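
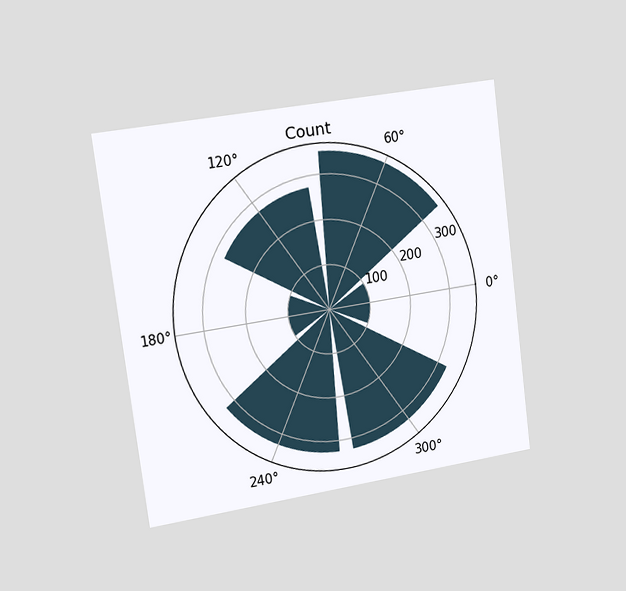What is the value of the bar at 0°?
100

The chart is tilted about 8° counter-clockwise and viewed slightly from the left. The bar at 0° reaches 100 on the radial axis.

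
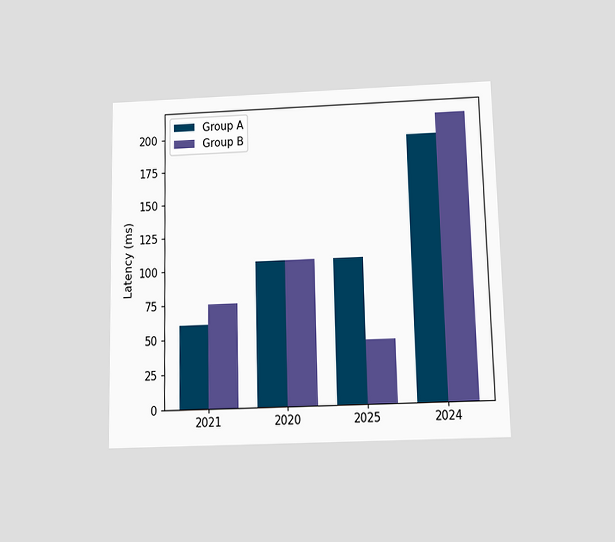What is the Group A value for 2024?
The chart is viewed slightly from below. The Group A bar at 2024 reaches 195ms on the y-axis.

195ms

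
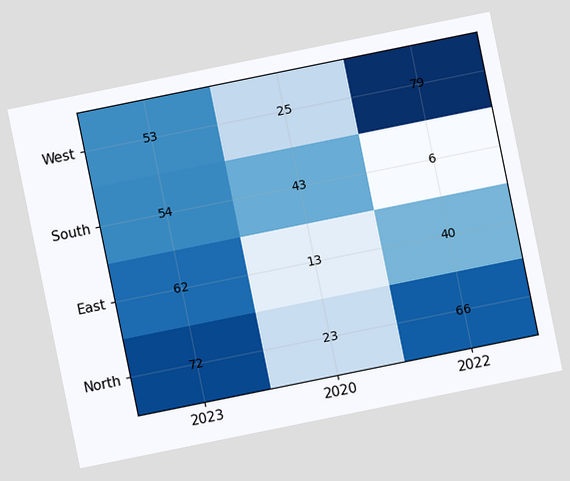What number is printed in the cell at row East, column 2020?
13

The chart is tilted about 11° counter-clockwise. The (East, 2020) cell reads 13.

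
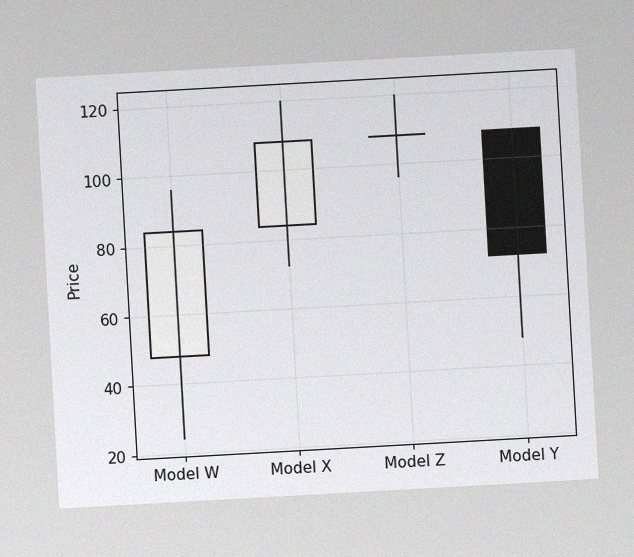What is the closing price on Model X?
108

The chart is tilted about 3° counter-clockwise, with some photo noise. The Model X candle closes at 108.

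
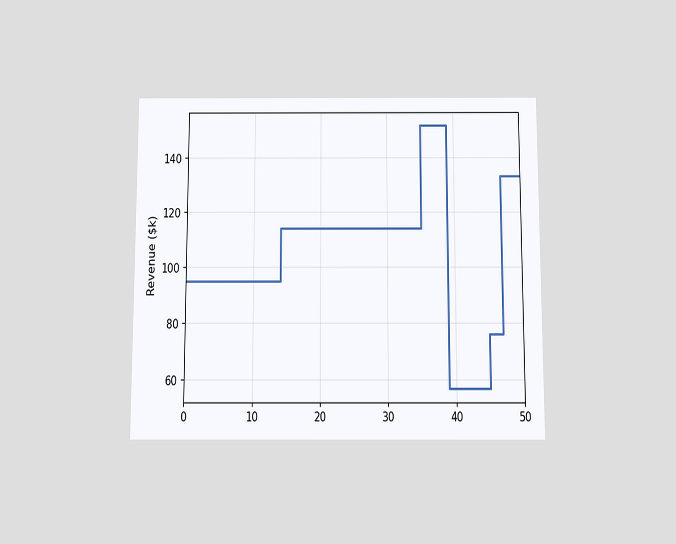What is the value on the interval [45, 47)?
The chart is viewed slightly from below. On [45, 47) the step sits at $76k.

$76k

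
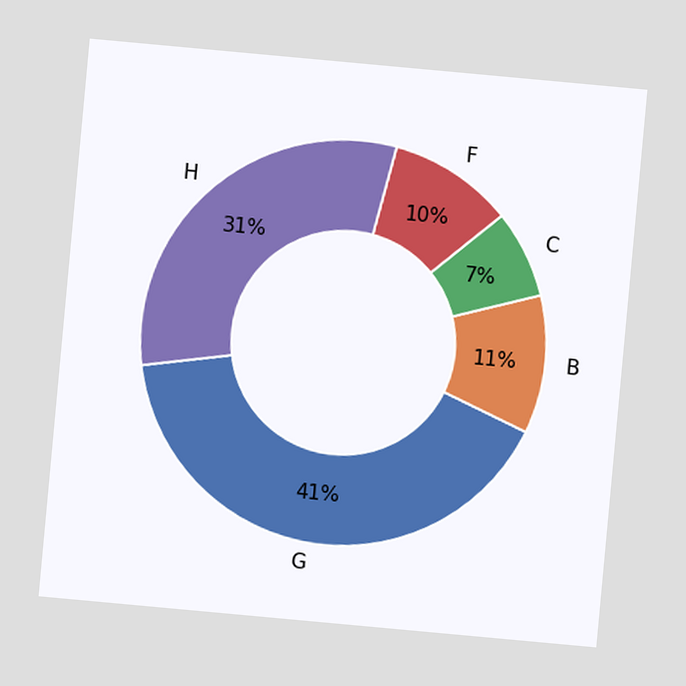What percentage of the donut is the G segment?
The chart is tilted about 5° clockwise. The G segment takes up 41% of the ring.

41%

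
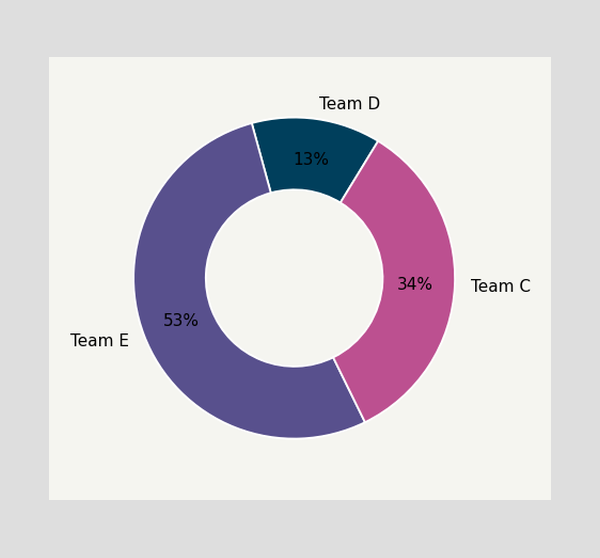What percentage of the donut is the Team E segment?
53%

The Team E segment takes up 53% of the ring.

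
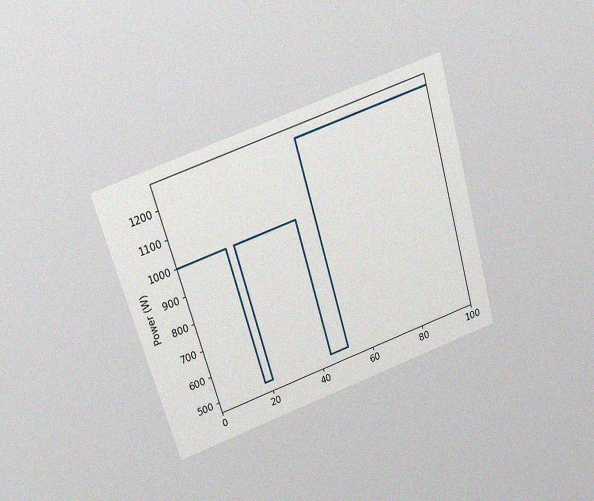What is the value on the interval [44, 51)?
The chart is tilted about 17° counter-clockwise and viewed slightly from above, with some photo noise. On [44, 51) the step sits at 500W.

500W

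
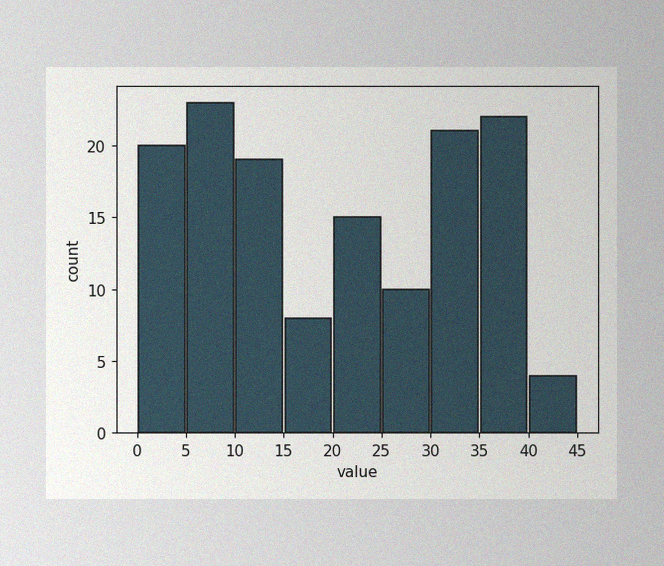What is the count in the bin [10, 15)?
The image has some photo noise and uneven lighting. The [10, 15) bin has height 19.

19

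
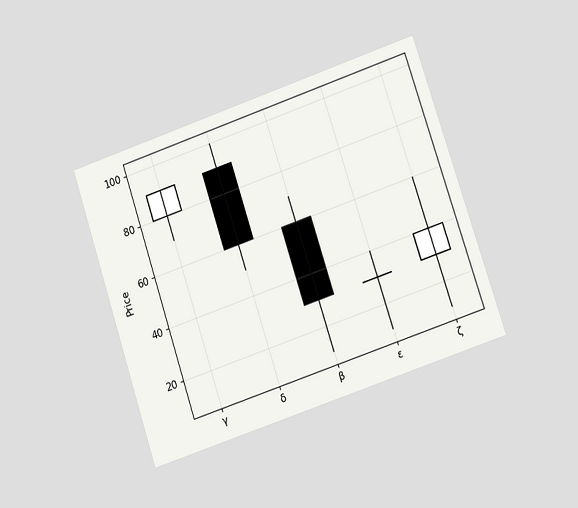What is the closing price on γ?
The chart is tilted about 18° counter-clockwise and viewed at a slight angle. The γ candle closes at 90.

90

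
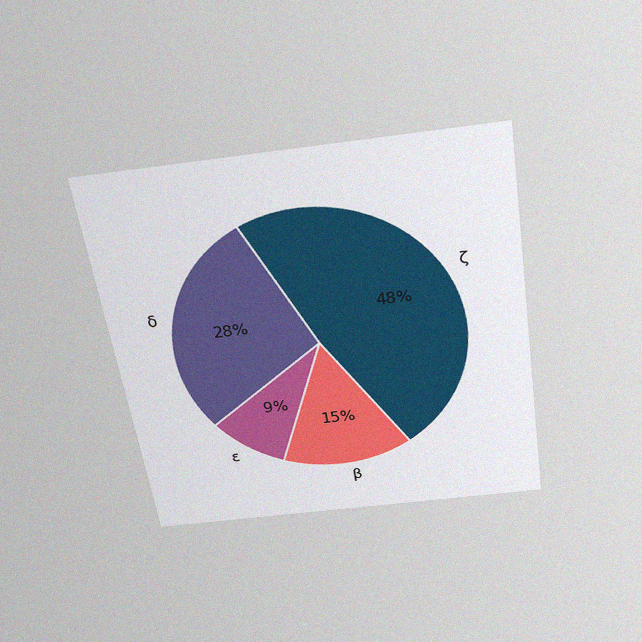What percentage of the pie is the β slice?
The chart is tilted about 9° counter-clockwise and viewed slightly from above, with some photo noise. The β slice takes up 15% of the pie.

15%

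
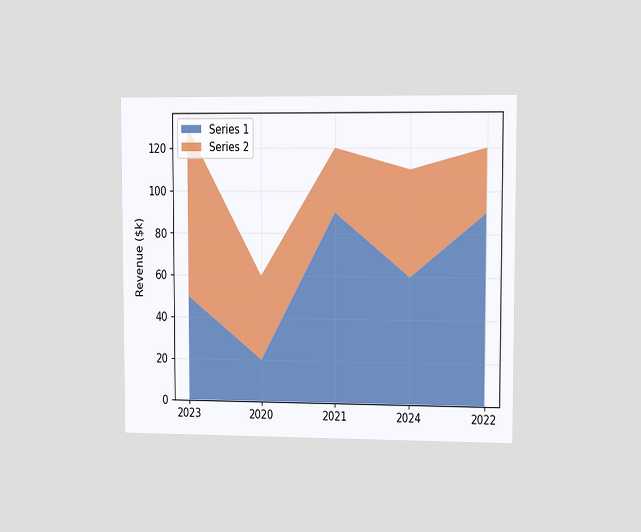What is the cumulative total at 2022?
The chart is viewed slightly from the right. The stacked total at 2022 reaches $120k.

$120k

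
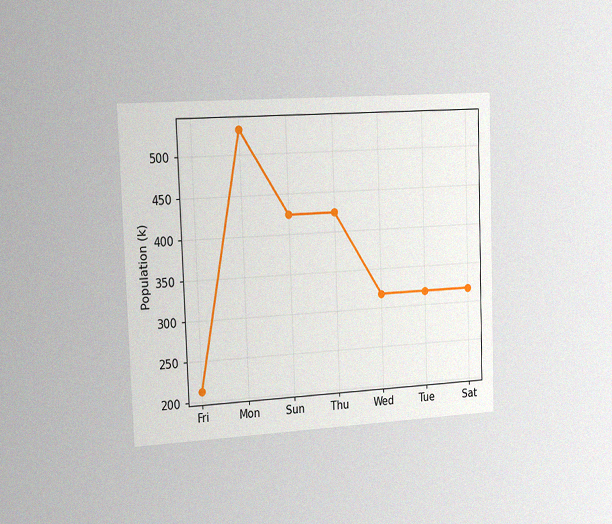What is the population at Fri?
The chart is tilted about 2° counter-clockwise and viewed slightly from the left, with some photo noise. At Fri, the line is at 212k.

212k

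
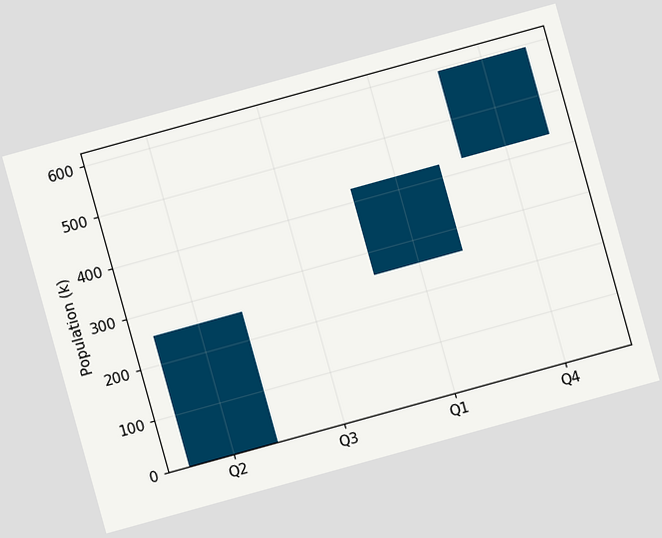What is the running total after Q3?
255k

The chart is tilted about 15° counter-clockwise. After Q3 the running total reaches 255k.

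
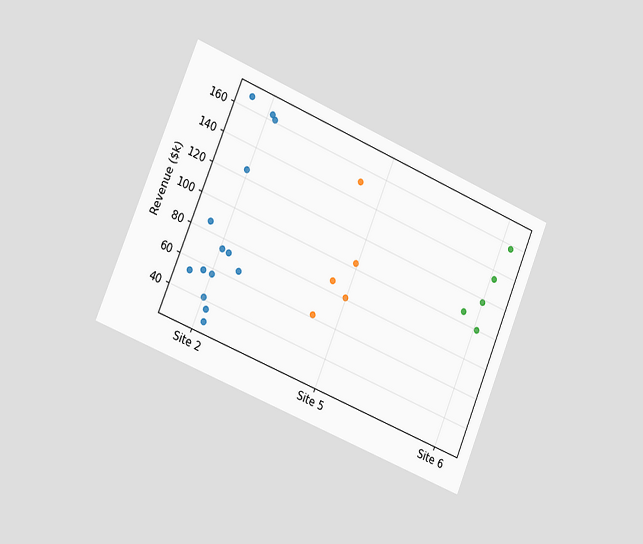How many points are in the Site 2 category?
The chart is tilted about 23° clockwise and viewed slightly from the left. Counting the markers in the Site 2 column gives 14.

14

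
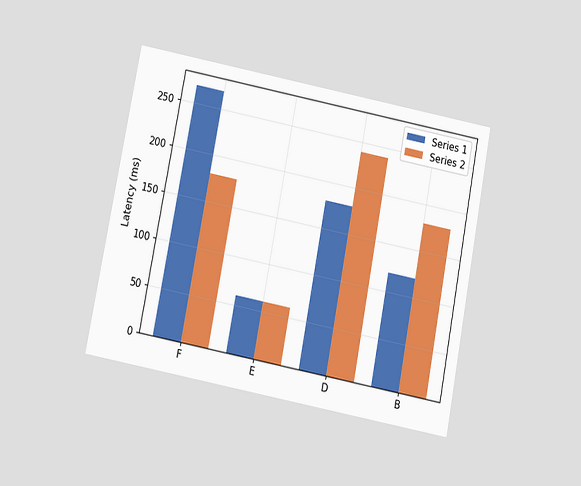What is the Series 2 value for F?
The chart is tilted about 11° clockwise and viewed slightly from below. The Series 2 bar at F reaches 180ms on the y-axis.

180ms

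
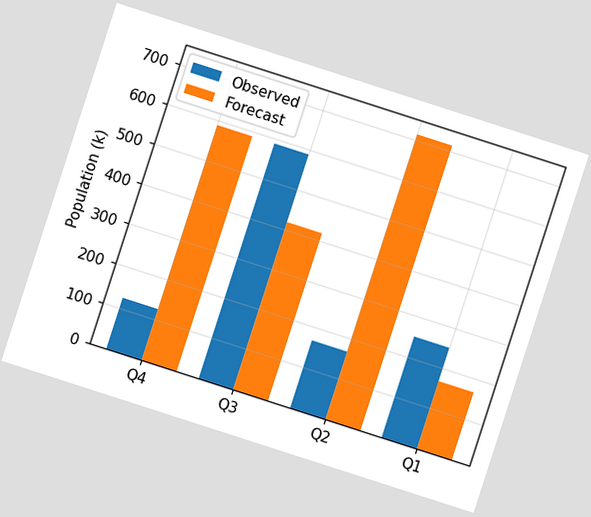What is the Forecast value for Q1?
The chart is tilted about 18° clockwise. The Forecast bar at Q1 reaches 168k on the y-axis.

168k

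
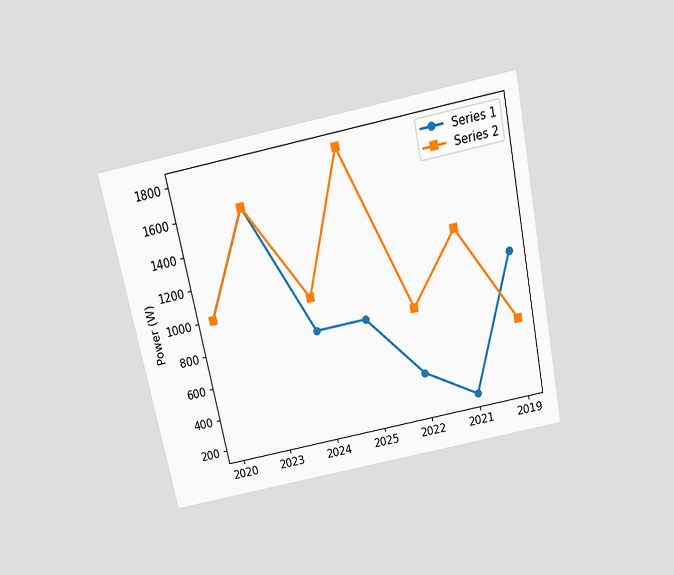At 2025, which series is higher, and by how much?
Series 2, by 1000W

The chart is tilted about 12° counter-clockwise and viewed slightly from above. At 2025, Series 2 sits above the other line by 1000W.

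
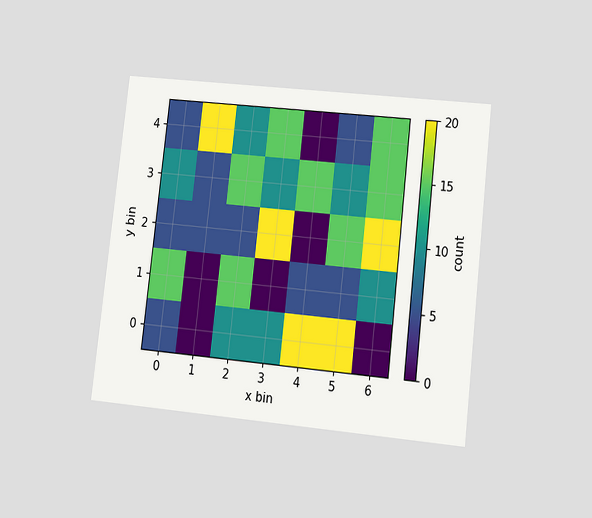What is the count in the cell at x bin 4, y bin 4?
0

The chart is tilted about 6° clockwise and viewed at a slight angle. Matching the cell (4, 4) against the colorbar gives 0.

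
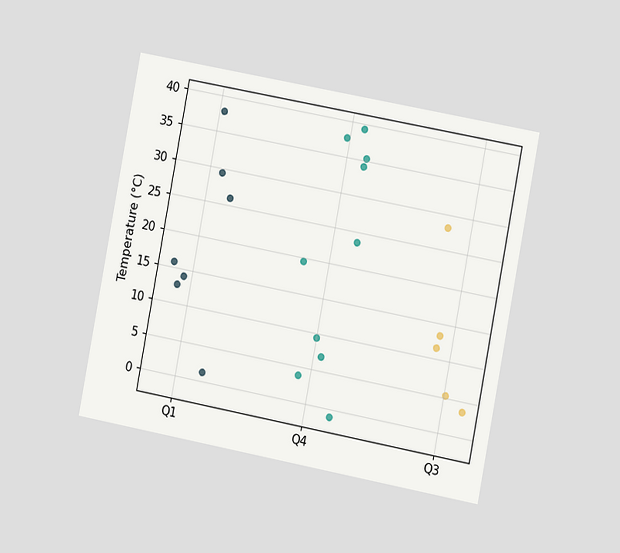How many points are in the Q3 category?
The chart is tilted about 11° clockwise and viewed slightly from the right. Counting the markers in the Q3 column gives 5.

5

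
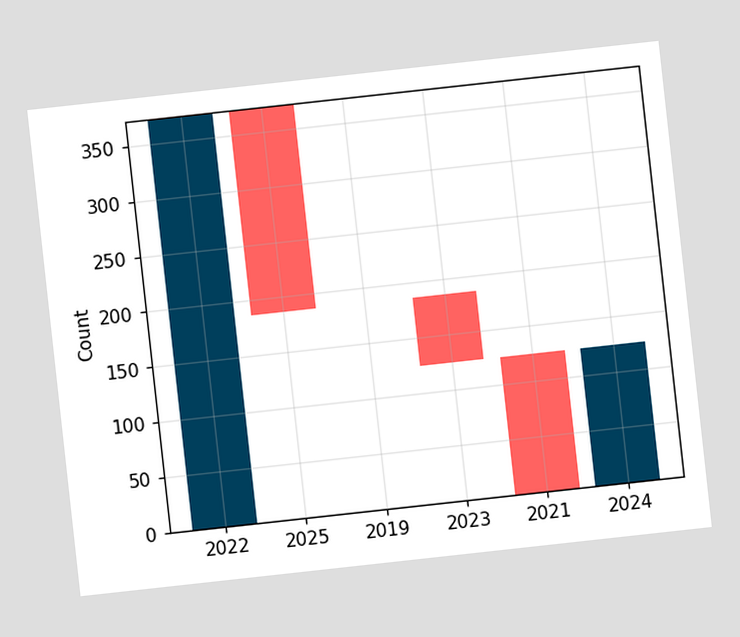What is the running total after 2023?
124

The chart is tilted about 6° counter-clockwise. After 2023 the running total reaches 124.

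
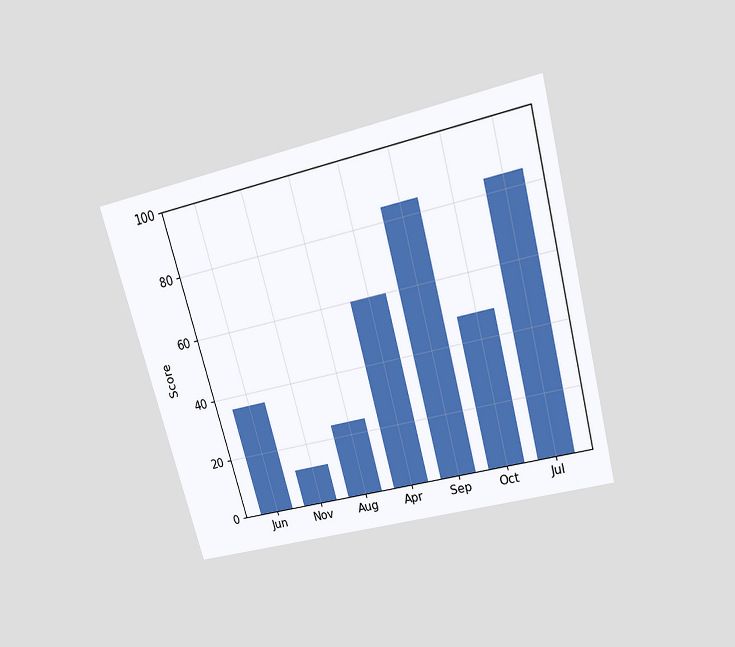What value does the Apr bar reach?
60

The chart is tilted about 15° counter-clockwise and viewed slightly from above. Reading along the chart's y-axis, the Apr bar reaches 60.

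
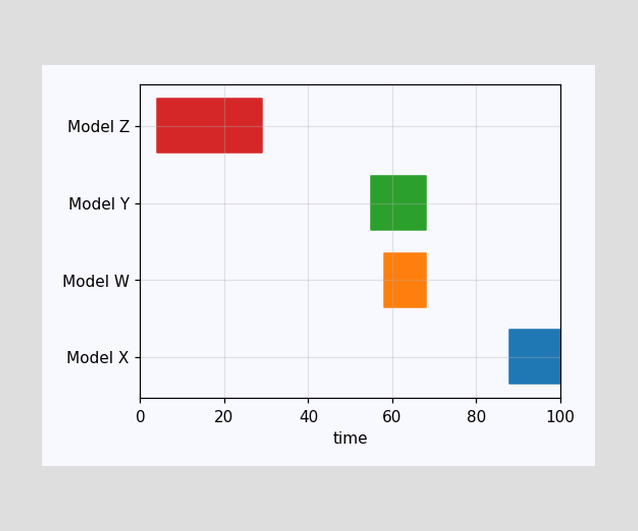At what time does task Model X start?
88

The Model X bar begins at t=88.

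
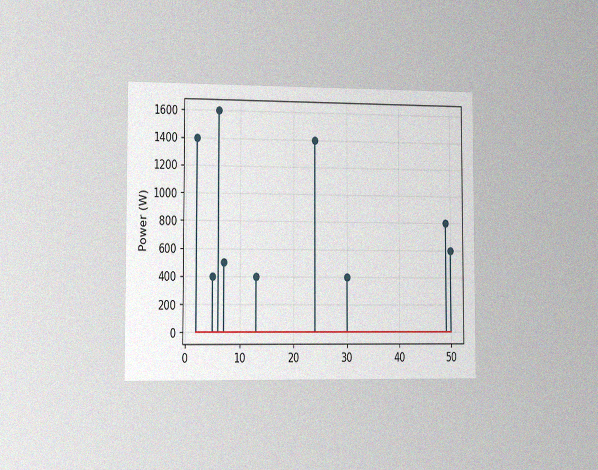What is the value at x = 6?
1600W

The chart is viewed slightly from the left, with some photo noise. The stem at x=6 reaches 1600W.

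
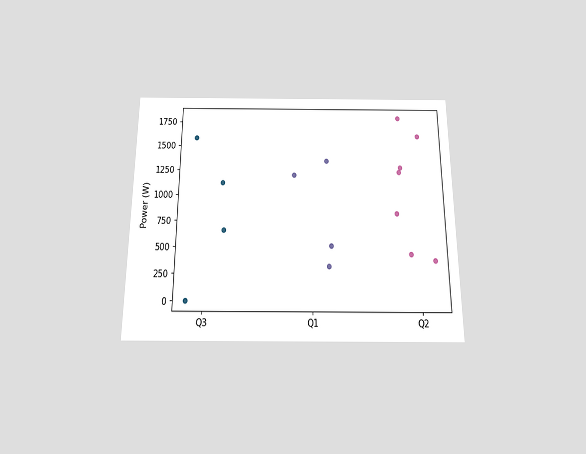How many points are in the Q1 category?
4

The chart is viewed slightly from below. Counting the markers in the Q1 column gives 4.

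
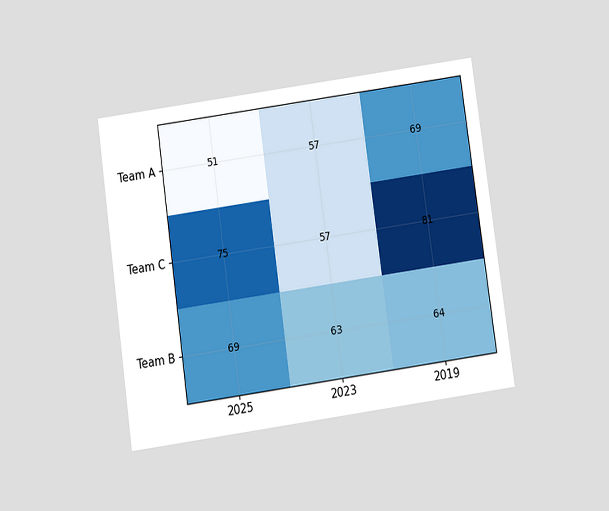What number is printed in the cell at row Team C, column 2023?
57

The chart is tilted about 8° counter-clockwise and viewed slightly from below. The (Team C, 2023) cell reads 57.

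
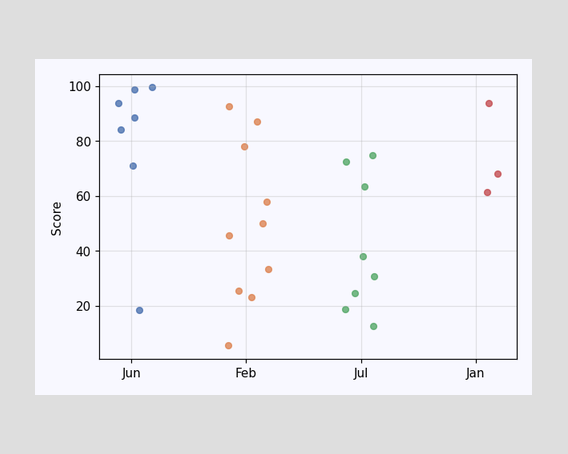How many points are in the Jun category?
Counting the markers in the Jun column gives 7.

7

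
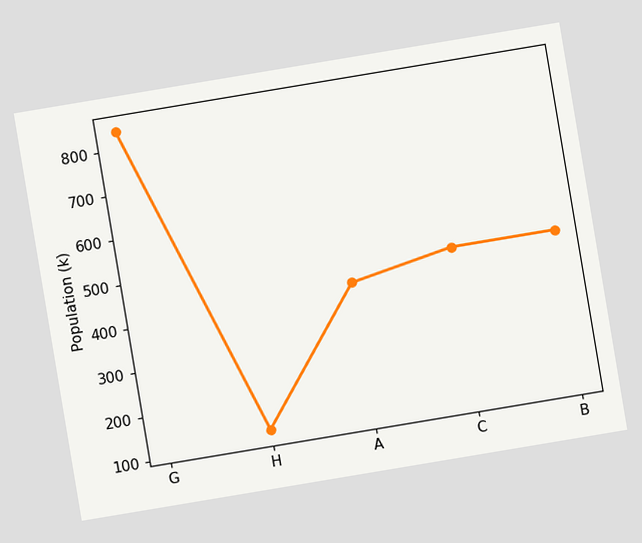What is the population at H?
126k

The chart is tilted about 9° counter-clockwise. At H, the line is at 126k.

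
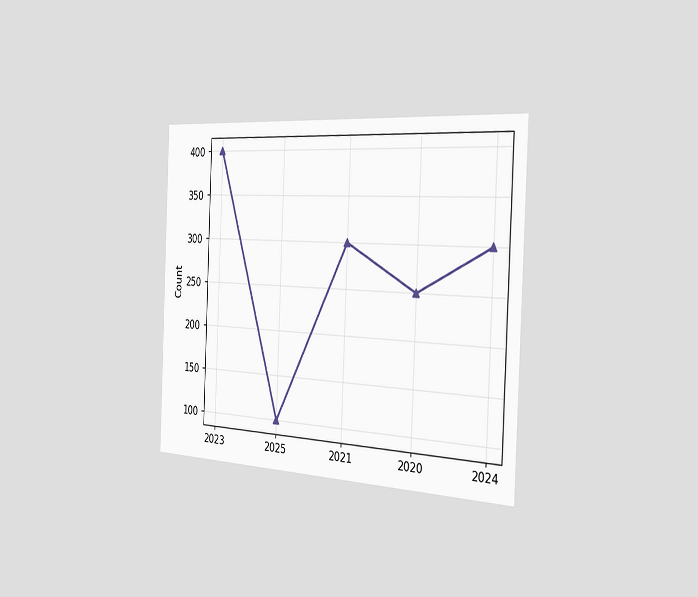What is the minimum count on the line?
The chart is tilted about 2° clockwise and viewed slightly from the right. The lowest point is at 2025, and reading across to the y-axis gives 100.

100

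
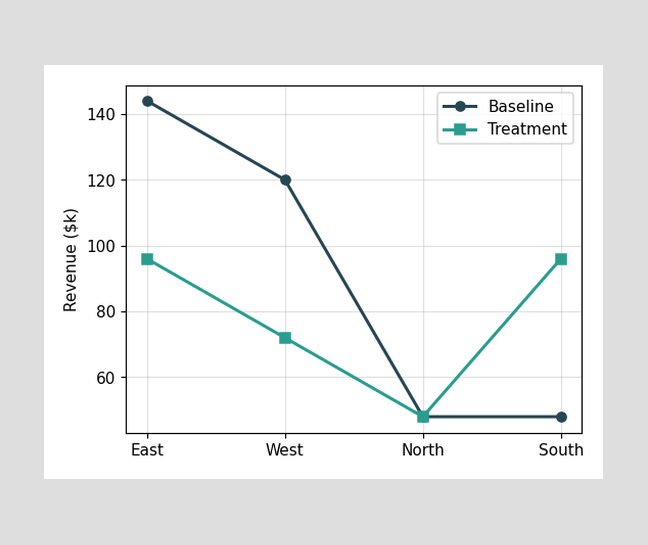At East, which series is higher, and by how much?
At East, Baseline sits above the other line by $48k.

Baseline, by $48k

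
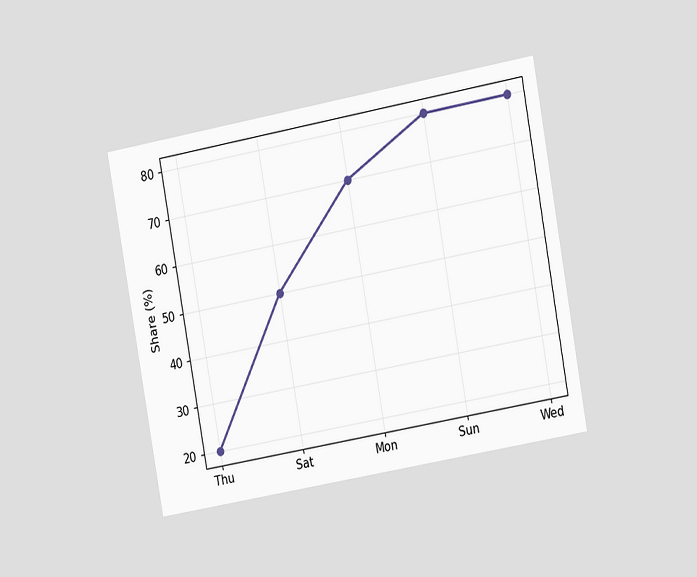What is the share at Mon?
The chart is tilted about 10° counter-clockwise and viewed slightly from the right. At Mon, the line is at 70%.

70%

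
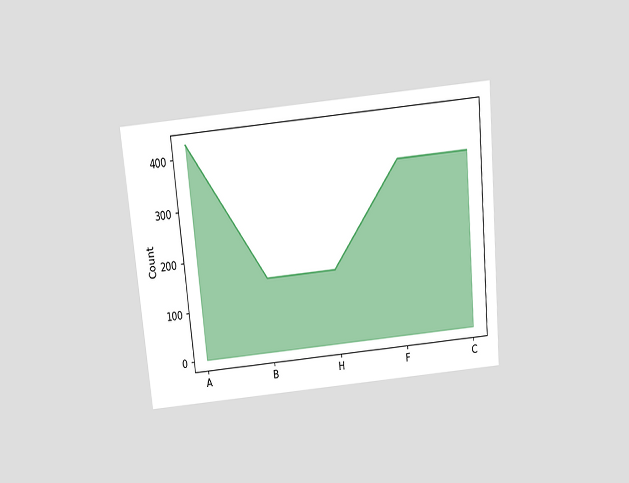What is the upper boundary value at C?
The chart is tilted about 5° counter-clockwise and viewed slightly from above. At C the upper boundary is at 350.

350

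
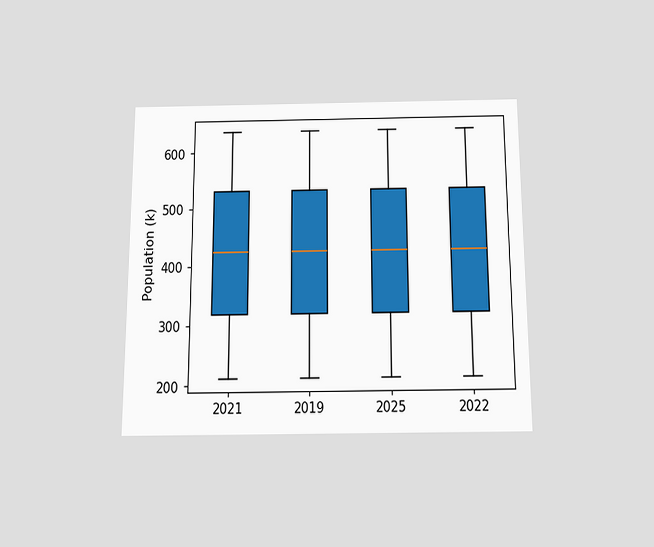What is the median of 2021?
The chart is viewed slightly from below. The median line in the 2021 box sits at 424k.

424k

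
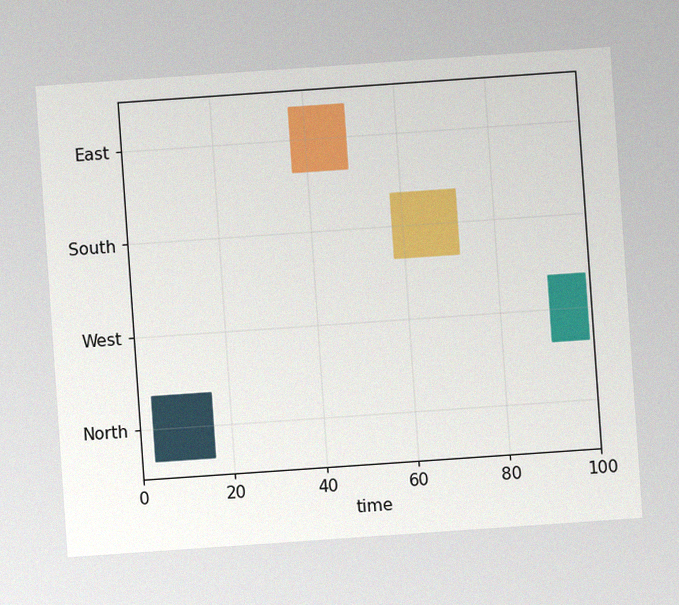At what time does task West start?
91

The chart is tilted about 4° counter-clockwise, with some photo noise. The West bar begins at t=91.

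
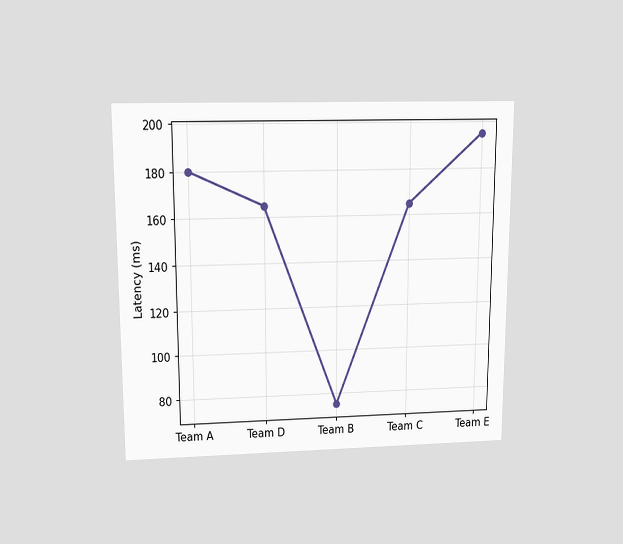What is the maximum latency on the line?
195ms

The chart is viewed slightly from above. The highest point is at Team E, and reading across to the y-axis gives 195ms.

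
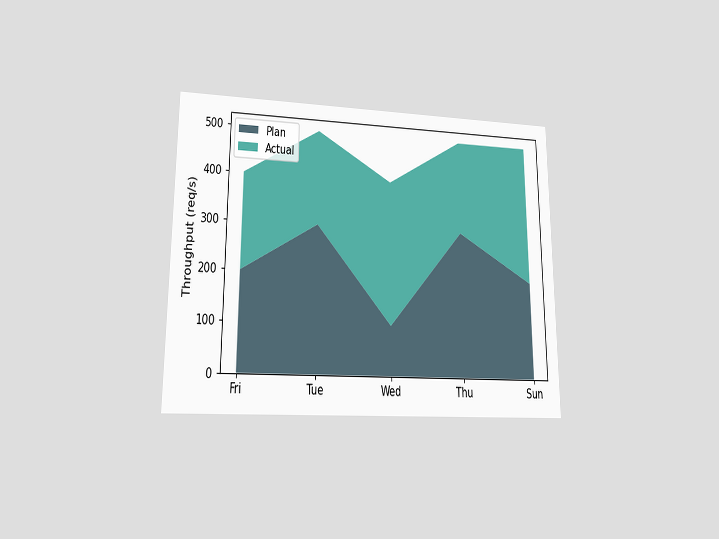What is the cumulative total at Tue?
500req/s

The chart is viewed at a slight angle. The stacked total at Tue reaches 500req/s.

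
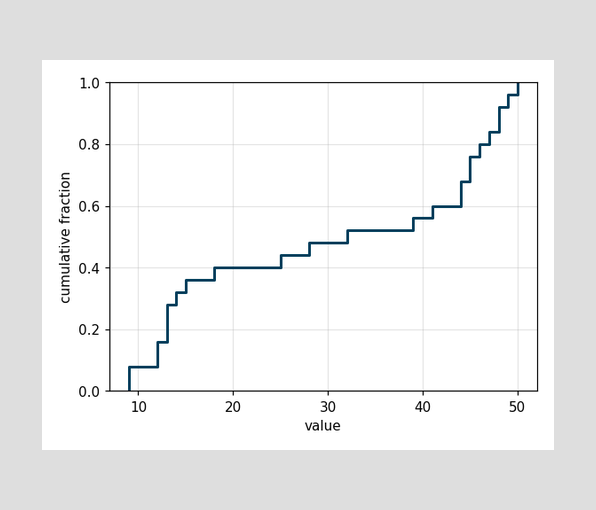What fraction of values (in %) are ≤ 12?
16%

At x=12 the ECDF step is at 16%.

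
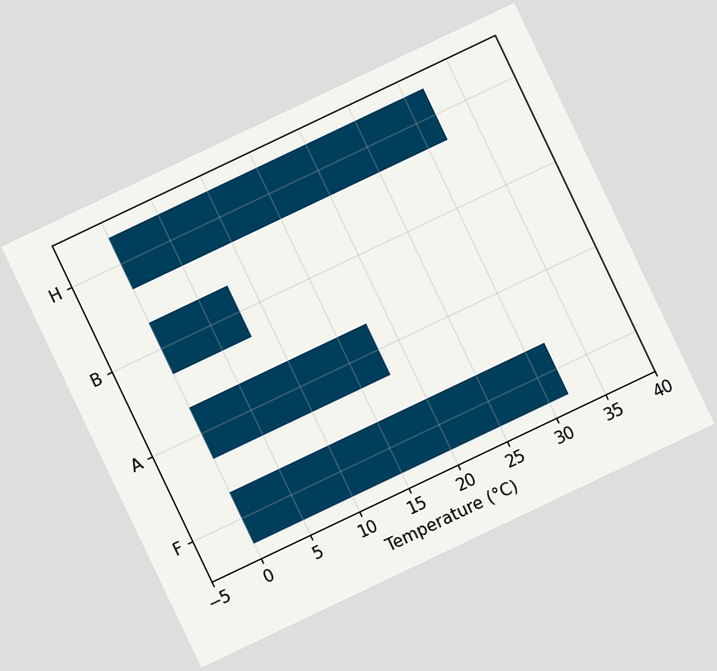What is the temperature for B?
The chart is tilted about 25° counter-clockwise. Reading along the chart's x-axis, the B bar reaches 8°C.

8°C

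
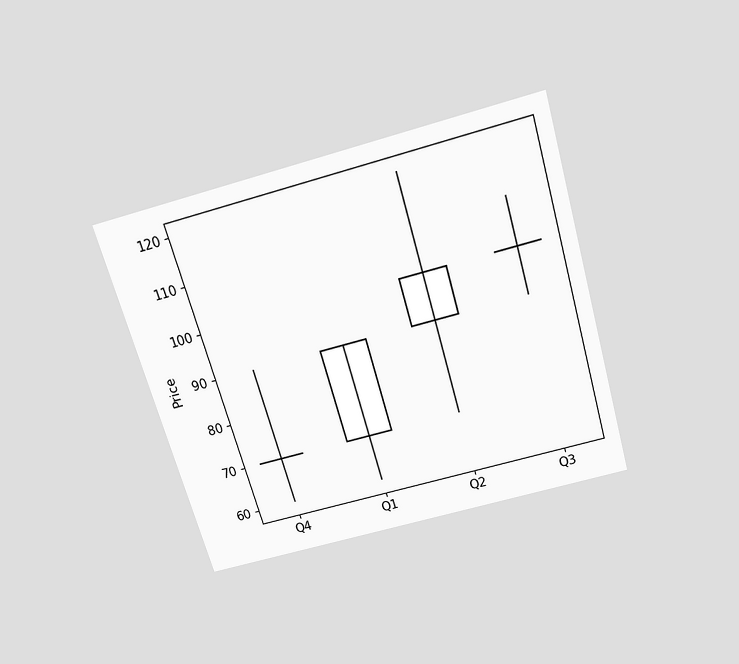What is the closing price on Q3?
100

The chart is tilted about 16° counter-clockwise and viewed slightly from above. The Q3 candle closes at 100.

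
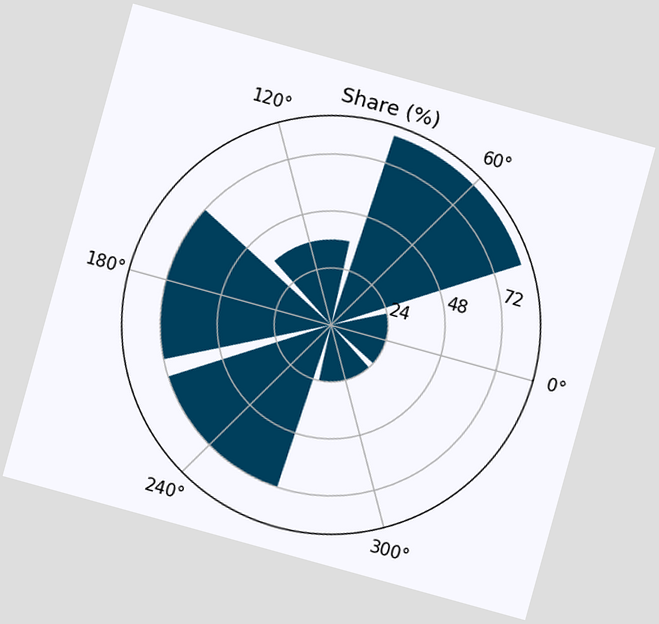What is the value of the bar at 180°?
72%

The chart is tilted about 15° clockwise. The bar at 180° reaches 72% on the radial axis.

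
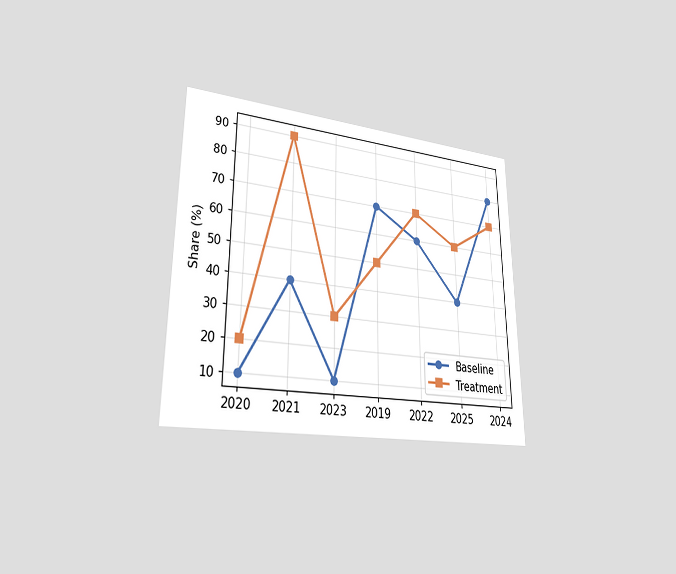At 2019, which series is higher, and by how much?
Baseline, by 20%

The chart is viewed at a slight angle. At 2019, Baseline sits above the other line by 20%.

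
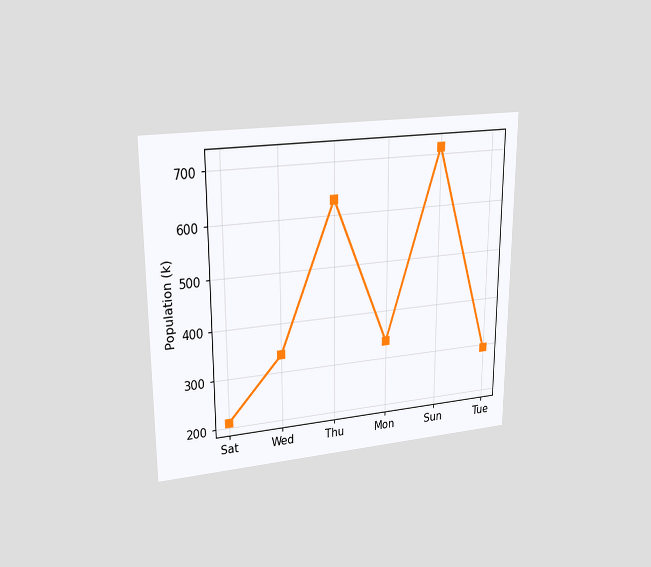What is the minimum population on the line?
210k

The chart is viewed at a slight angle. The lowest point is at Sat, and reading across to the y-axis gives 210k.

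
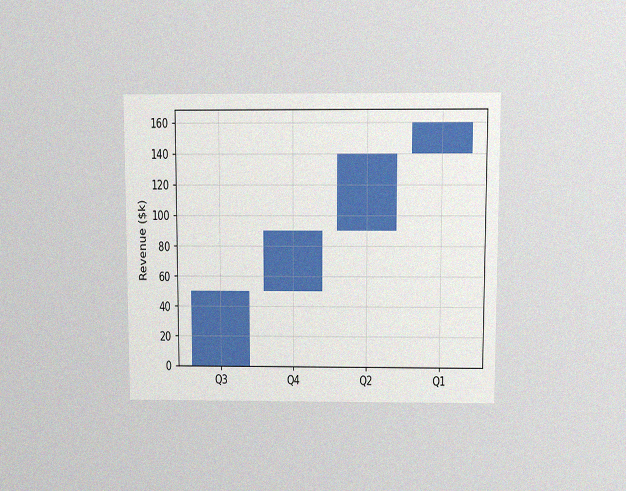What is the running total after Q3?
The chart is viewed at a slight angle, with some photo noise. After Q3 the running total reaches $50k.

$50k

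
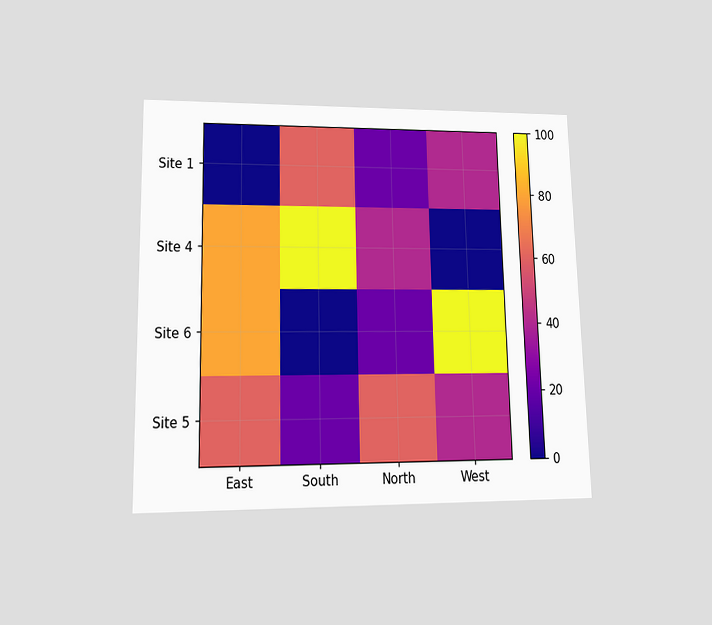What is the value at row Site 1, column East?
The chart is viewed at a slight angle. Matching cell (Site 1, East) against the colorbar gives 0.

0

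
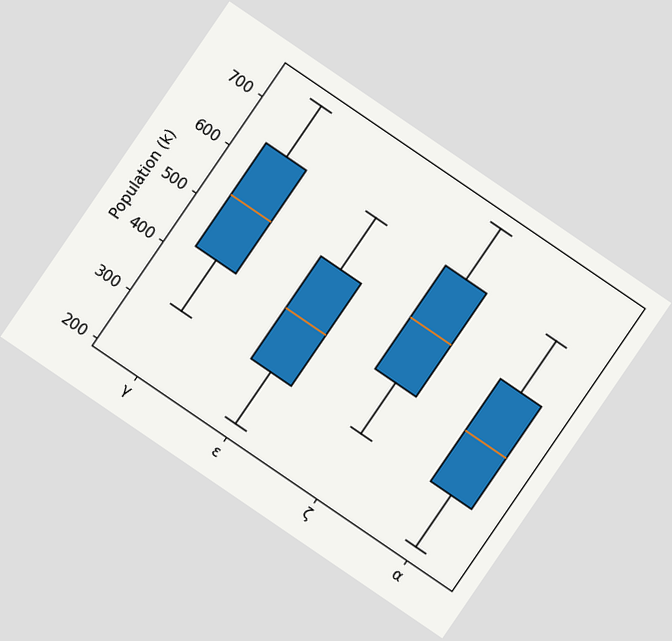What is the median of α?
The chart is tilted about 34° clockwise. The median line in the α box sits at 424k.

424k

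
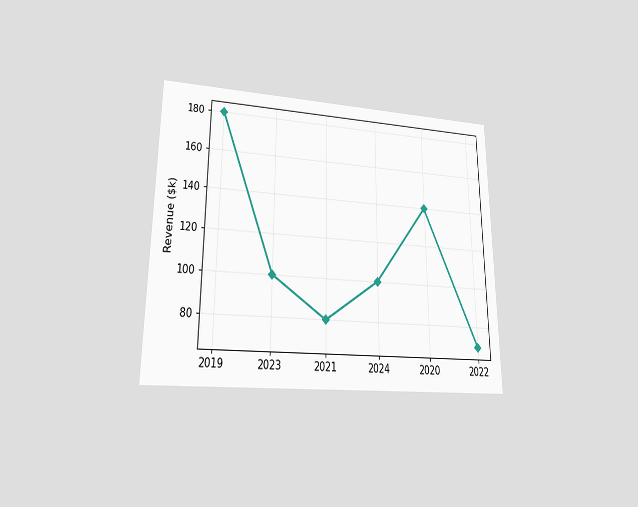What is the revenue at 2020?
$140k

The chart is viewed at a slight angle. At 2020, the line is at $140k.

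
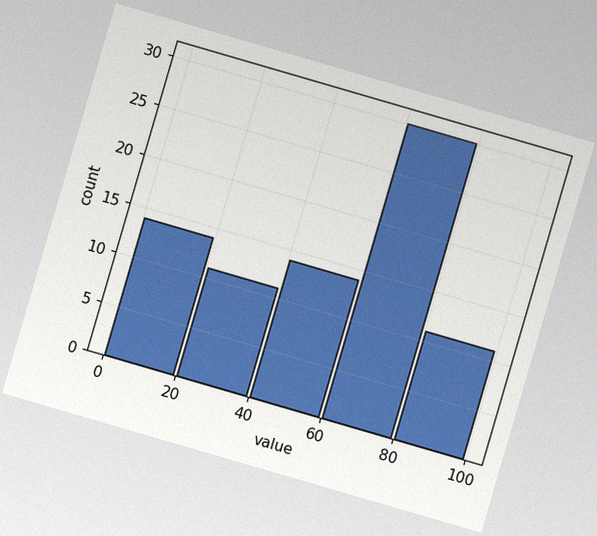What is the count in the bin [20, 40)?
11

The chart is tilted about 16° clockwise, with some photo noise. The [20, 40) bin has height 11.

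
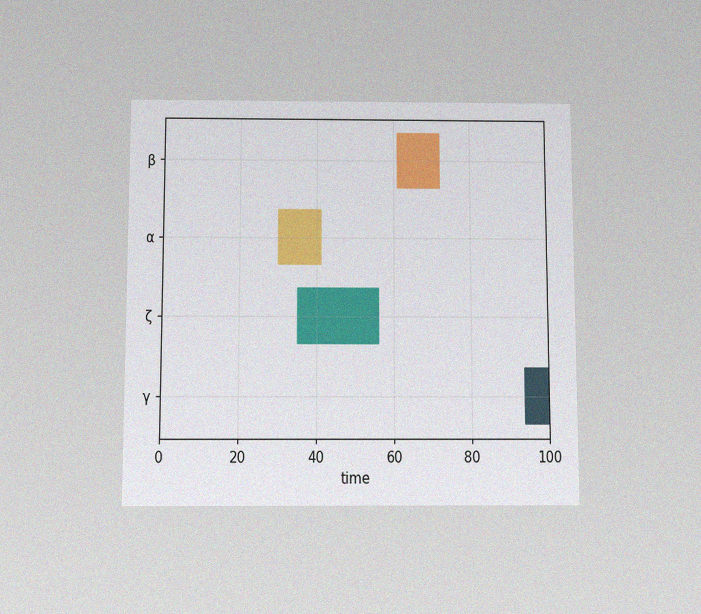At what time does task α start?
30

The chart is viewed slightly from below, with some photo noise. The α bar begins at t=30.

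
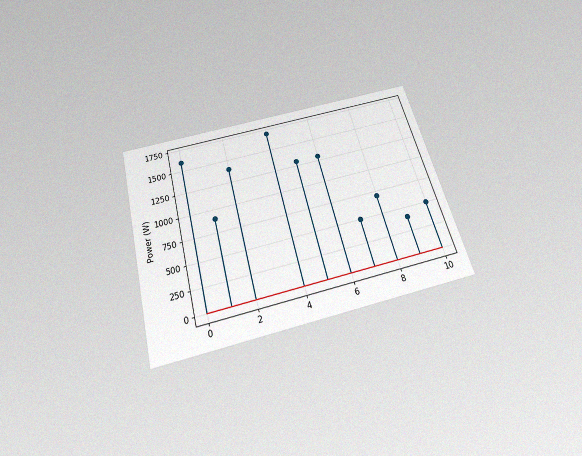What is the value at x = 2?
1400W

The chart is tilted about 15° counter-clockwise and viewed slightly from below, with some photo noise. The stem at x=2 reaches 1400W.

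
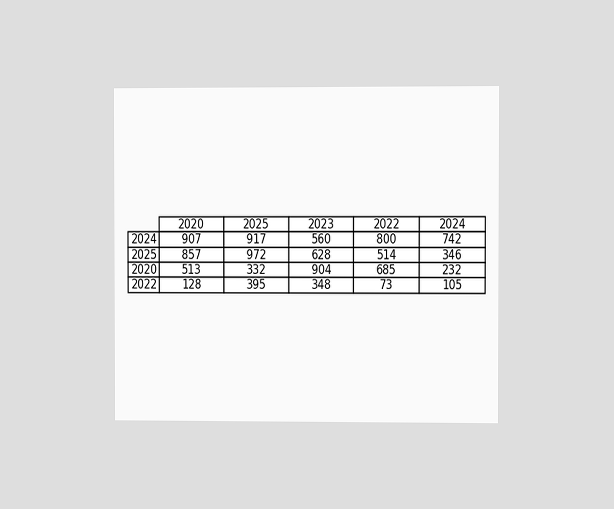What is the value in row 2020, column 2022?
The chart is viewed at a slight angle. The (2020, 2022) cell reads 685.

685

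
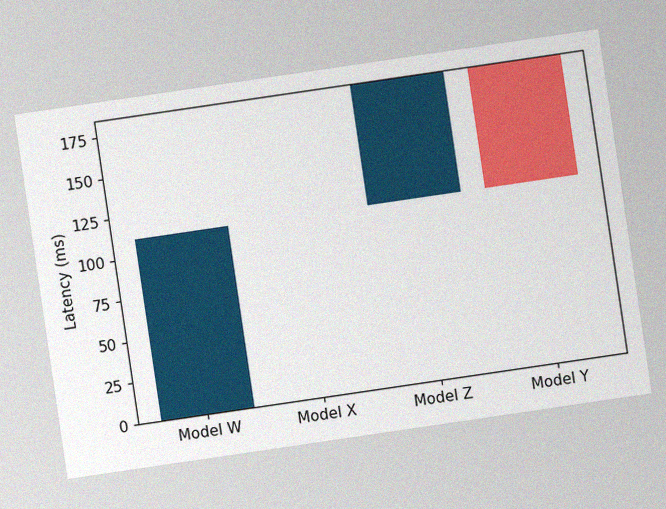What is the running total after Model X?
The chart is tilted about 8° counter-clockwise, with some photo noise. After Model X the running total reaches 111ms.

111ms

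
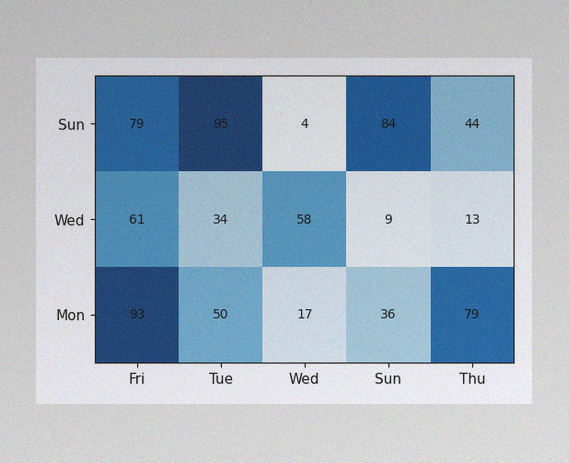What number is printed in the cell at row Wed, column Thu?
13

The image has some photo noise and uneven lighting. The (Wed, Thu) cell reads 13.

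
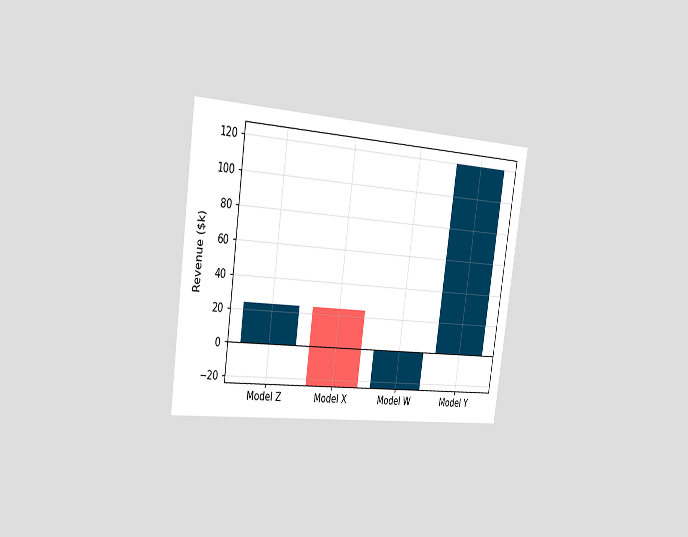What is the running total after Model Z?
The chart is tilted about 8° clockwise and viewed slightly from the left. After Model Z the running total reaches $24k.

$24k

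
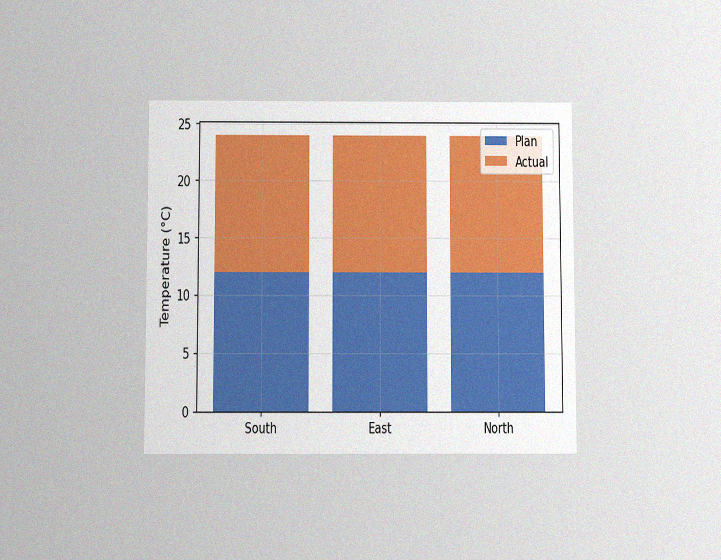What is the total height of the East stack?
The chart is viewed slightly from below, with some photo noise. The East stack's top reaches 24°C on the y-axis.

24°C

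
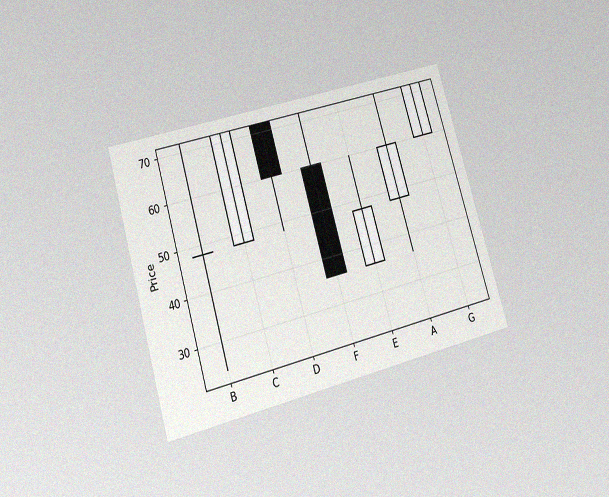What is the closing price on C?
The chart is tilted about 16° counter-clockwise and viewed slightly from below, with some photo noise. The C candle closes at 72.

72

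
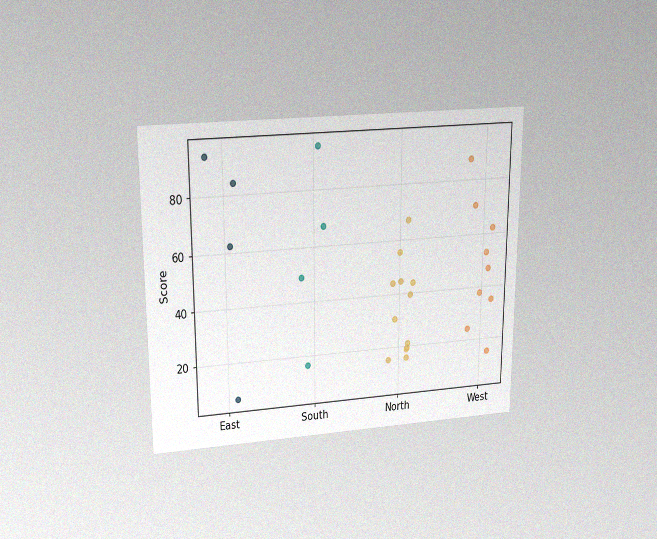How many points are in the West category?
9

The chart is viewed slightly from above, with some photo noise. Counting the markers in the West column gives 9.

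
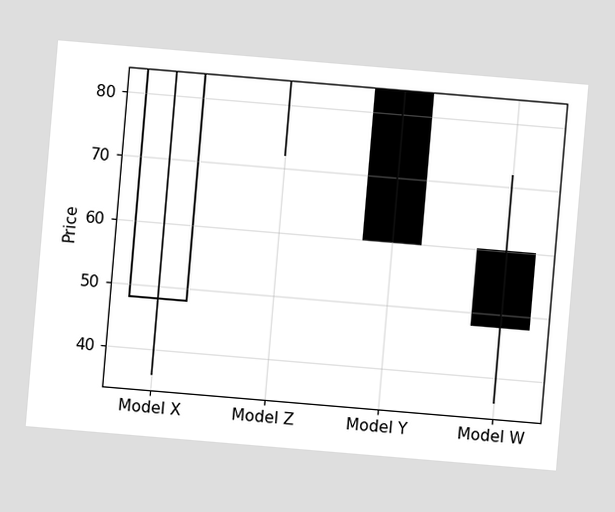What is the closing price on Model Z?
The chart is tilted about 5° clockwise. The Model Z candle closes at 84.

84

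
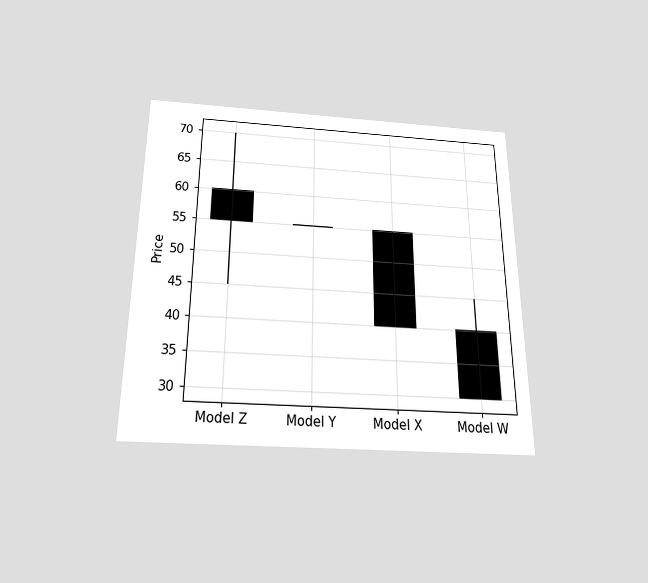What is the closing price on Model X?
40

The chart is viewed slightly from below. The Model X candle closes at 40.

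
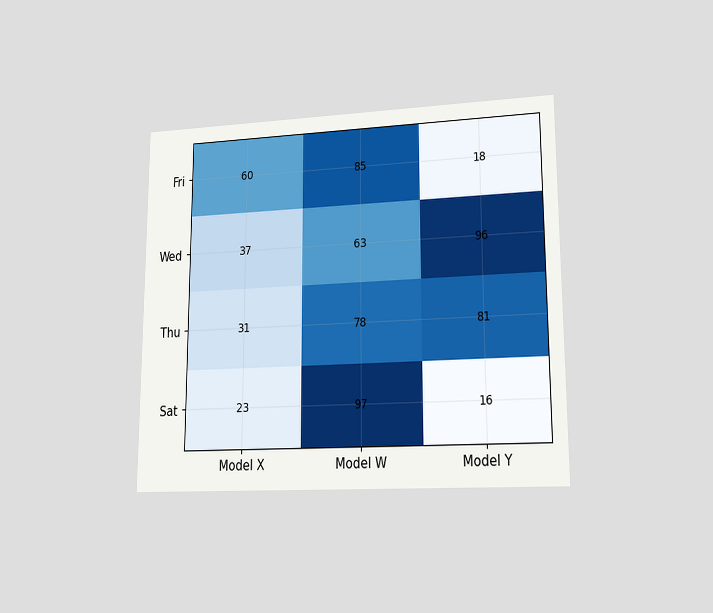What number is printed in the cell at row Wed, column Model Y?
The chart is viewed at a slight angle. The (Wed, Model Y) cell reads 96.

96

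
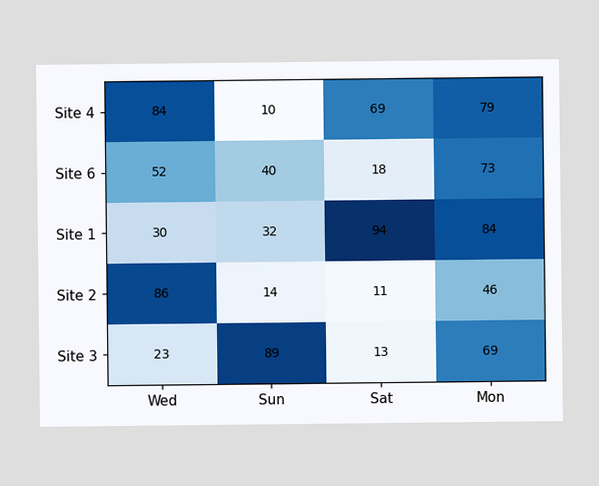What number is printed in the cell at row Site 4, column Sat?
69

The (Site 4, Sat) cell reads 69.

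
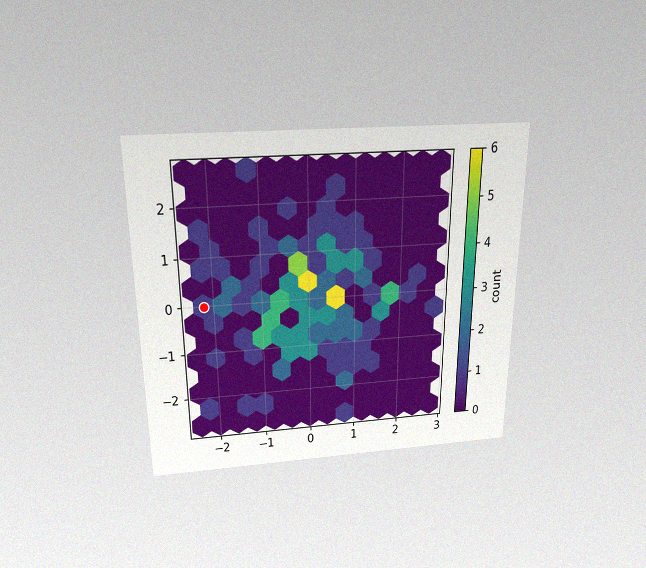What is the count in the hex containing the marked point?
The chart is viewed slightly from above, with some photo noise. The marked hex reads 1 on the colorbar.

1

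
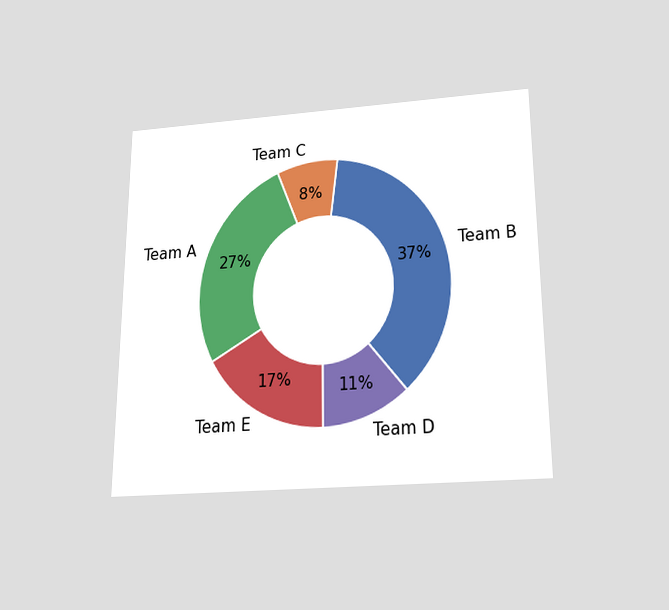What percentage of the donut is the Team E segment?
The chart is viewed slightly from below. The Team E segment takes up 17% of the ring.

17%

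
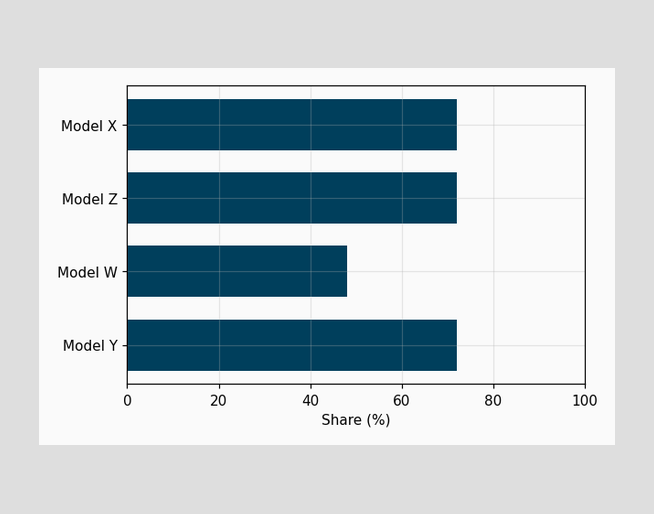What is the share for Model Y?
72%

Reading along the chart's x-axis, the Model Y bar reaches 72%.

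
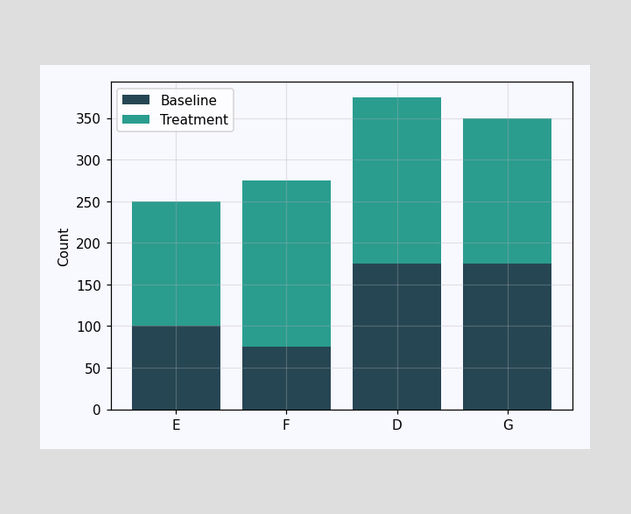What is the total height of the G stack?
350

The G stack's top reaches 350 on the y-axis.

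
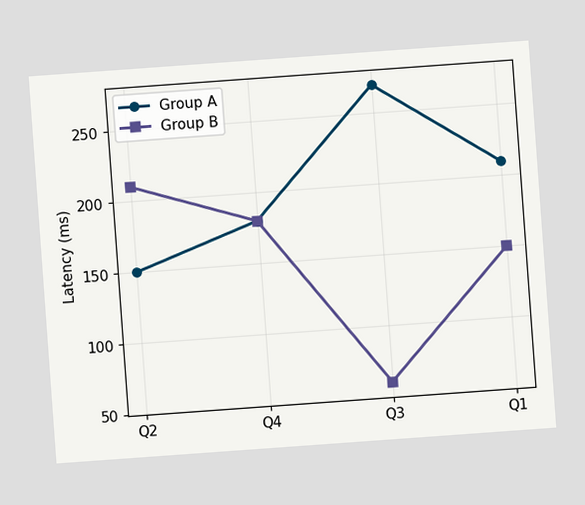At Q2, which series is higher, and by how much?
Group B, by 60ms

The chart is tilted about 4° counter-clockwise. At Q2, Group B sits above the other line by 60ms.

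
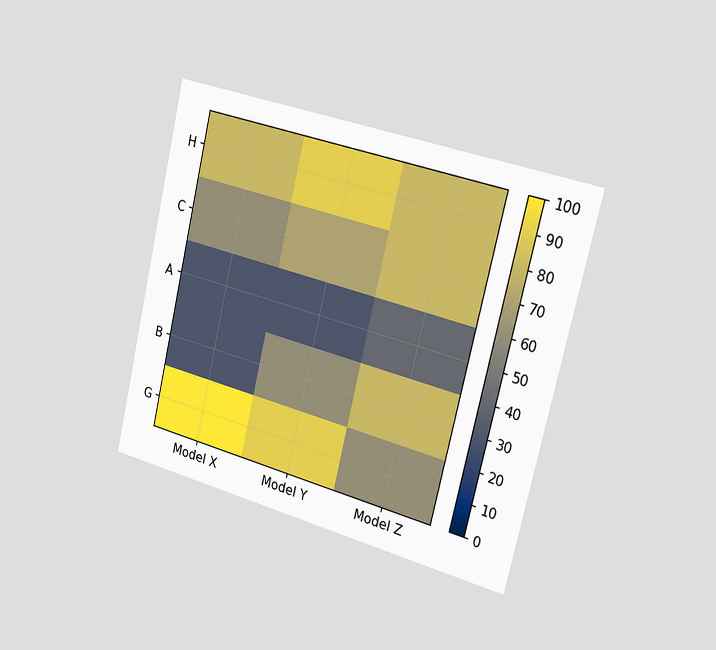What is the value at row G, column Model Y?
The chart is tilted about 13° clockwise and viewed slightly from the right. Matching cell (G, Model Y) against the colorbar gives 90.

90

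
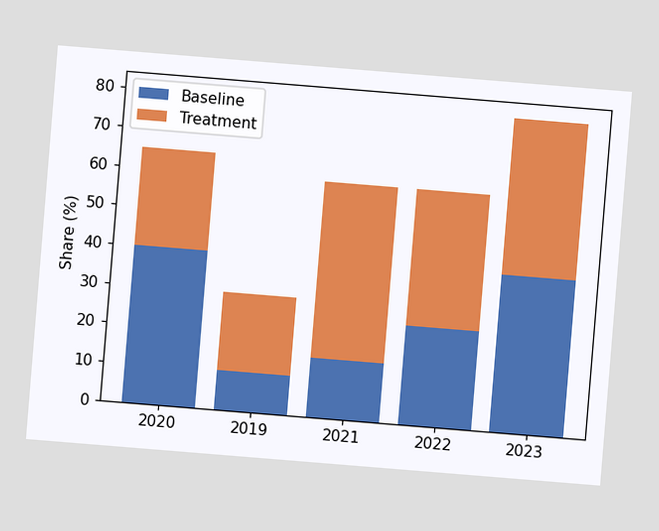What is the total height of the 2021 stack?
The chart is tilted about 5° clockwise. The 2021 stack's top reaches 60% on the y-axis.

60%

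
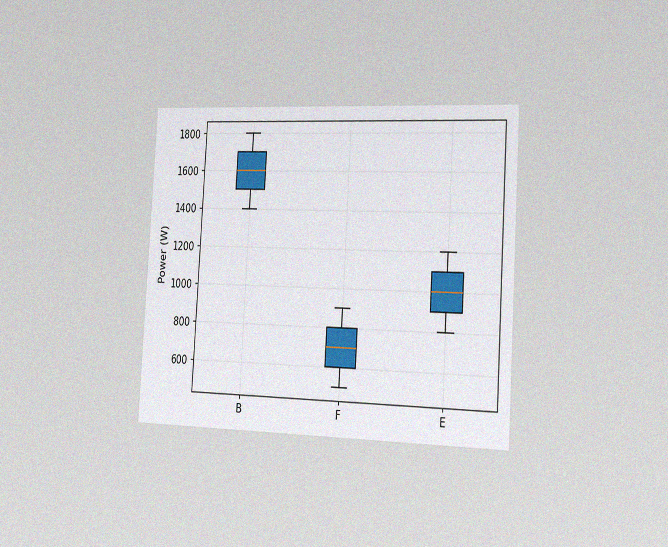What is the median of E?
1000W

The chart is tilted about 3° clockwise and viewed slightly from the right, with some photo noise. The median line in the E box sits at 1000W.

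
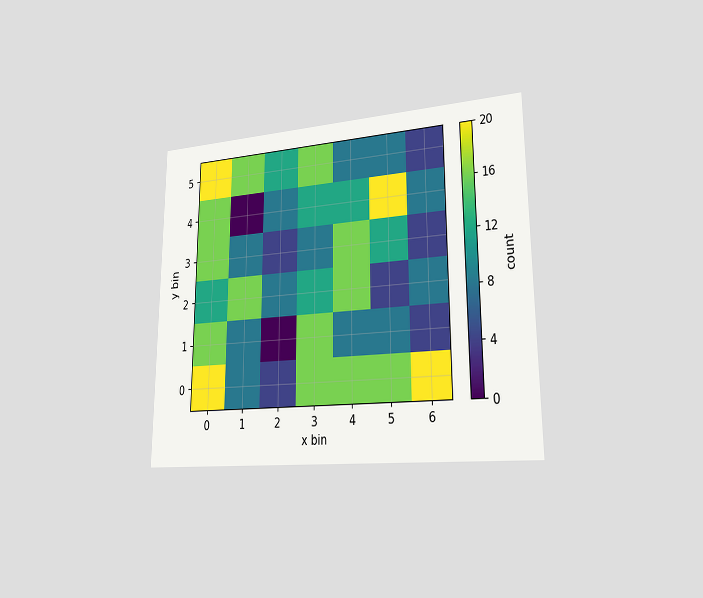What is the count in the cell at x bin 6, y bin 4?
The chart is viewed slightly from the right. Matching the cell (6, 4) against the colorbar gives 8.

8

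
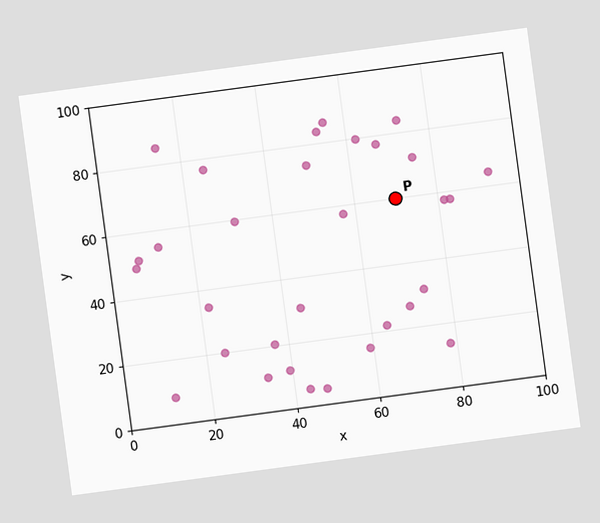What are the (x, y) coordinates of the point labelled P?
The chart is tilted about 8° counter-clockwise. Following the gridlines from P to each axis, P sits at (70, 60).

(70, 60)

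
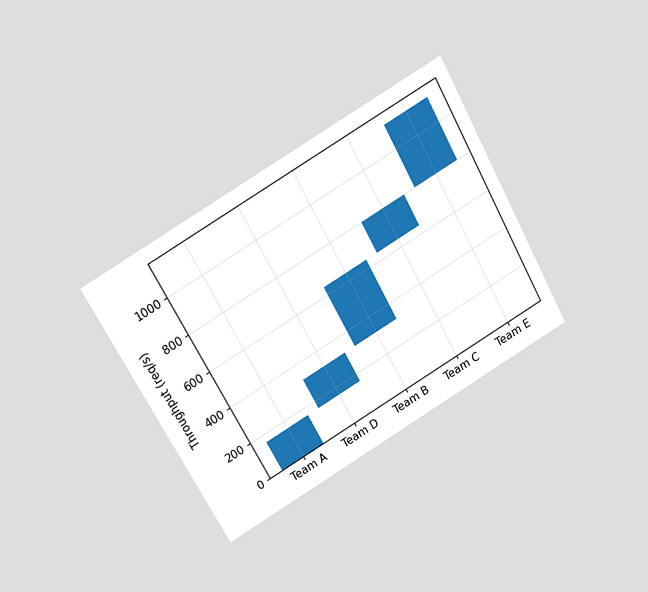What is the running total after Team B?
The chart is tilted about 29° counter-clockwise and viewed slightly from above. After Team B the running total reaches 640req/s.

640req/s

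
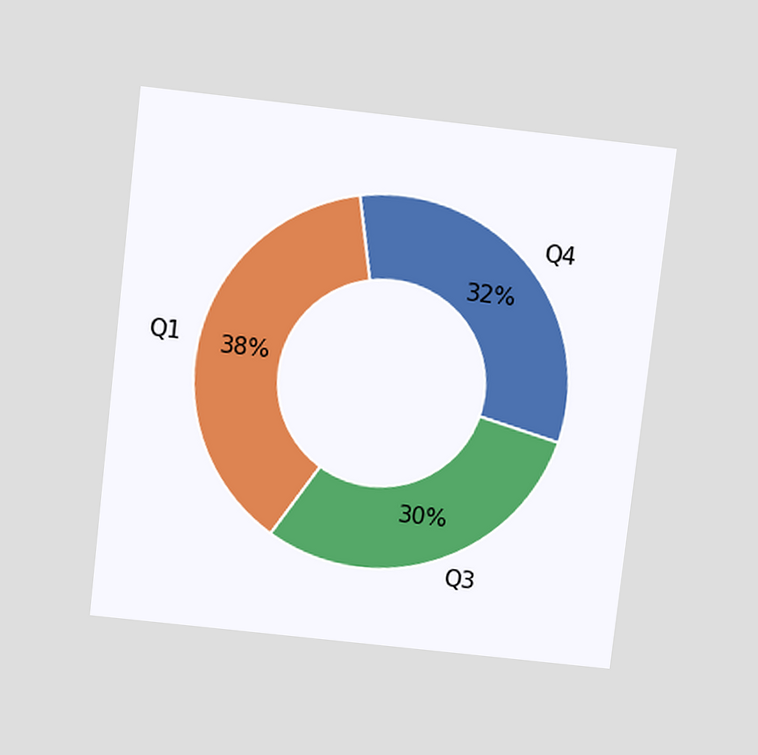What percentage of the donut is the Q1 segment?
38%

The chart is tilted about 6° clockwise and viewed slightly from above. The Q1 segment takes up 38% of the ring.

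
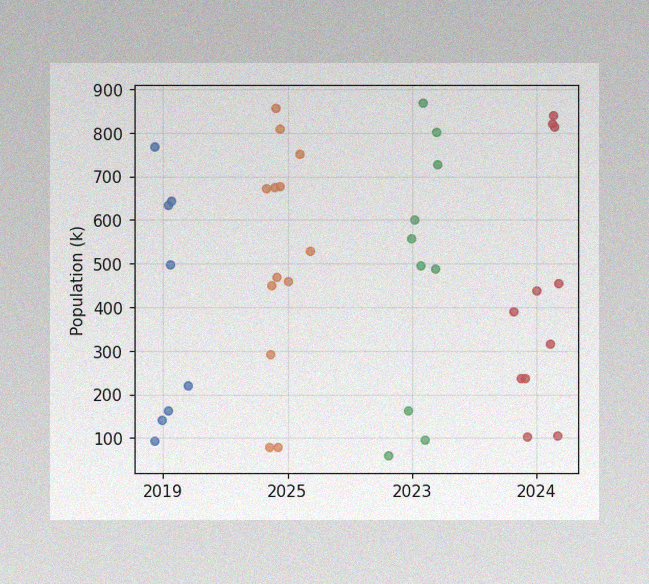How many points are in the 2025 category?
13

The image has some photo noise and uneven lighting. Counting the markers in the 2025 column gives 13.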